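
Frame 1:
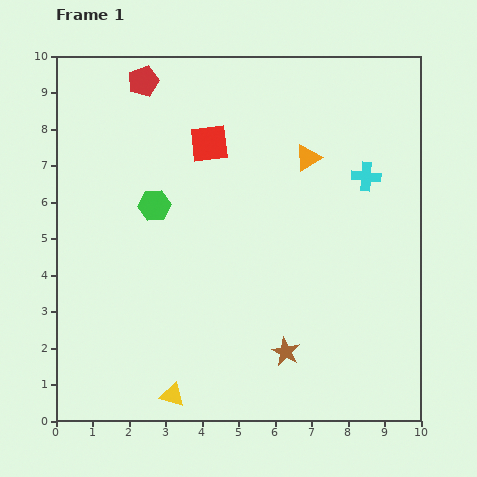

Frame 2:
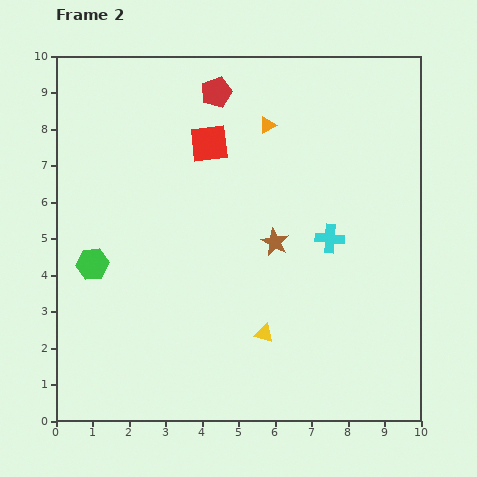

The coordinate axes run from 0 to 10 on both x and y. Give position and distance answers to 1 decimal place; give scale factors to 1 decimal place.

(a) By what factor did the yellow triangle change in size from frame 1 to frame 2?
0.8×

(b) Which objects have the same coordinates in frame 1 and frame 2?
the red square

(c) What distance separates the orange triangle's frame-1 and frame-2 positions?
1.4

The orange triangle moved from (6.9, 7.2) to (5.8, 8.1), a distance of √(1.1² + 0.9²) ≈ 1.4.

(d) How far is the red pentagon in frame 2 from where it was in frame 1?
2.0

The red pentagon moved from (2.4, 9.3) to (4.4, 9.0), a distance of √(2.0² + 0.3²) ≈ 2.0.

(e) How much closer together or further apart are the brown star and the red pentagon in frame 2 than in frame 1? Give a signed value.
-4.0

Distance in frame 1: 8.4. Distance in frame 2: 4.4.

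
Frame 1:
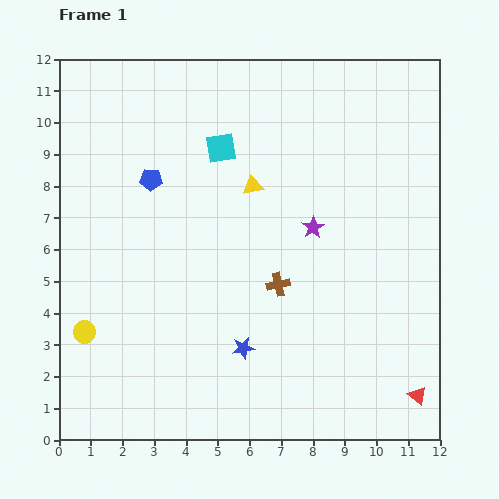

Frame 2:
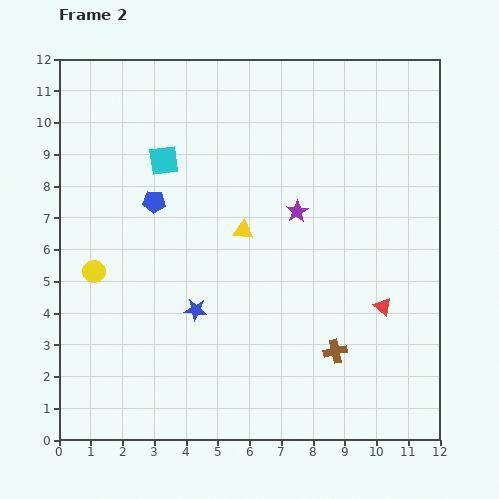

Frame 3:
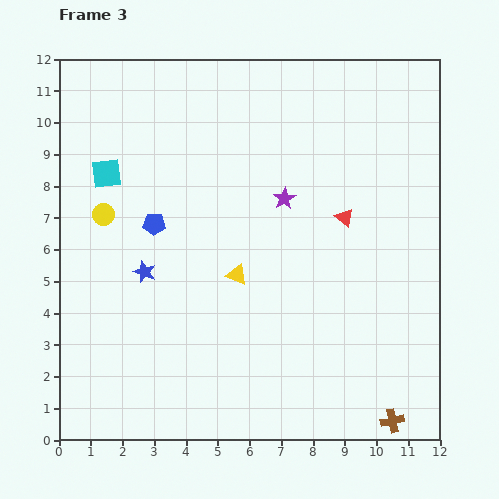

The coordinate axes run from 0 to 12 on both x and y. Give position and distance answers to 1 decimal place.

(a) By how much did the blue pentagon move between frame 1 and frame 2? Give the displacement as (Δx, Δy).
(0.1, -0.7)

The blue pentagon was at (2.9, 8.2) in frame 1 and (3.0, 7.5) in frame 2.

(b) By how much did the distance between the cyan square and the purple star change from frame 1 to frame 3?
+1.9

Distance in frame 1: 3.8. Distance in frame 3: 5.7.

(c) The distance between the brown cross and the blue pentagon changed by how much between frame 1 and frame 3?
+4.5

Distance in frame 1: 5.2. Distance in frame 3: 9.7.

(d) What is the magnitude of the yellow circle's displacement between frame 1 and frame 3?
3.7

The yellow circle moved from (0.8, 3.4) to (1.4, 7.1), a distance of √(0.6² + 3.7²) ≈ 3.7.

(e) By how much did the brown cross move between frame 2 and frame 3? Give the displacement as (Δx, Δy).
(1.8, -2.2)

The brown cross was at (8.7, 2.8) in frame 2 and (10.5, 0.6) in frame 3.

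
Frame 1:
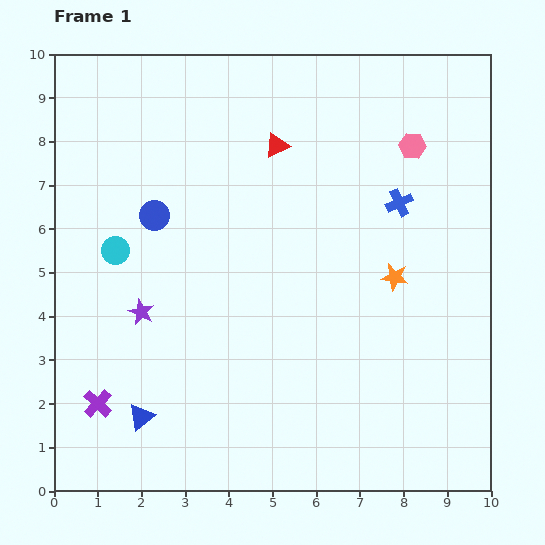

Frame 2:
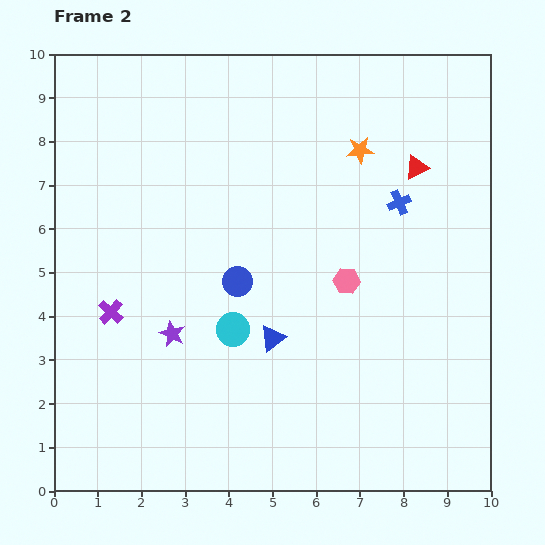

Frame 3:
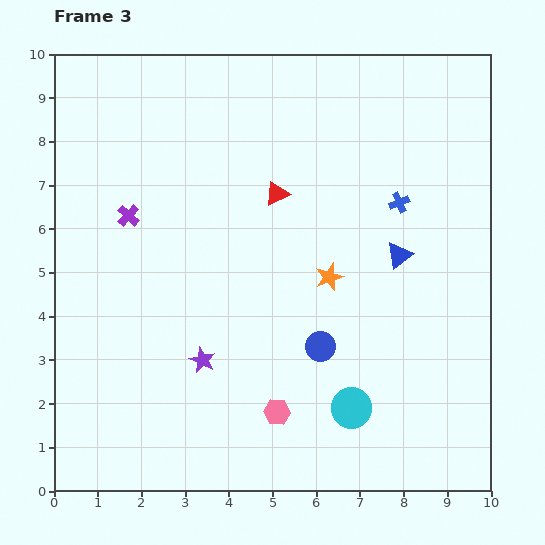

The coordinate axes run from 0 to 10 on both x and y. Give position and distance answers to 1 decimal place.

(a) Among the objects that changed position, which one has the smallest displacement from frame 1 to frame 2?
the purple star

(moved 0.9)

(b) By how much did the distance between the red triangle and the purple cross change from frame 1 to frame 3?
-3.8

Distance in frame 1: 7.2. Distance in frame 3: 3.4.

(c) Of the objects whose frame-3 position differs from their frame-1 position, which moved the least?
the red triangle

(moved 1.1)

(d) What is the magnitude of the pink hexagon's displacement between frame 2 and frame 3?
3.4

The pink hexagon moved from (6.7, 4.8) to (5.1, 1.8), a distance of √(1.6² + 3.0²) ≈ 3.4.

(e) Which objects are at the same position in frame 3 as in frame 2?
the blue cross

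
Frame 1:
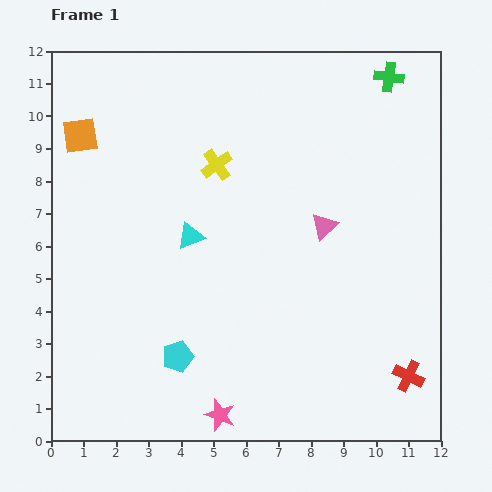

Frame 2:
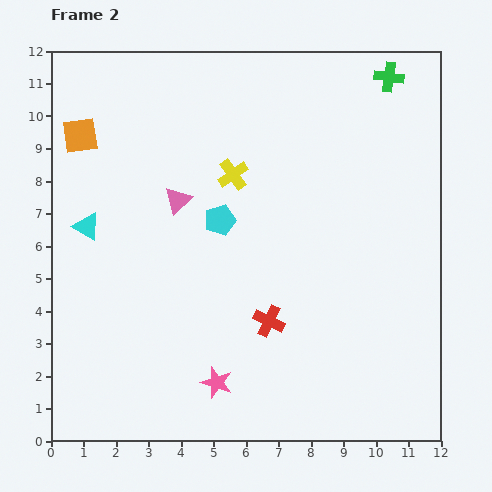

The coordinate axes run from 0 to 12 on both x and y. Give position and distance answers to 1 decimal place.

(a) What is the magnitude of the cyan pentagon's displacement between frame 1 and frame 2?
4.4

The cyan pentagon moved from (3.9, 2.6) to (5.2, 6.8), a distance of √(1.3² + 4.2²) ≈ 4.4.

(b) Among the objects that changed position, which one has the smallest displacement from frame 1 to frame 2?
the yellow cross

(moved 0.6)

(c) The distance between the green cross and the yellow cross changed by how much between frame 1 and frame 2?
-0.2

Distance in frame 1: 5.9. Distance in frame 2: 5.7.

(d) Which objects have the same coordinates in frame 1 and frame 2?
the orange square, the green cross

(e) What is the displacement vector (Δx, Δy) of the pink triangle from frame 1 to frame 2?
(-4.5, 0.8)

The pink triangle was at (8.4, 6.6) in frame 1 and (3.9, 7.4) in frame 2.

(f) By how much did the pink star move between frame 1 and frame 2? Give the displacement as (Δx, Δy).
(-0.1, 1.0)

The pink star was at (5.2, 0.8) in frame 1 and (5.1, 1.8) in frame 2.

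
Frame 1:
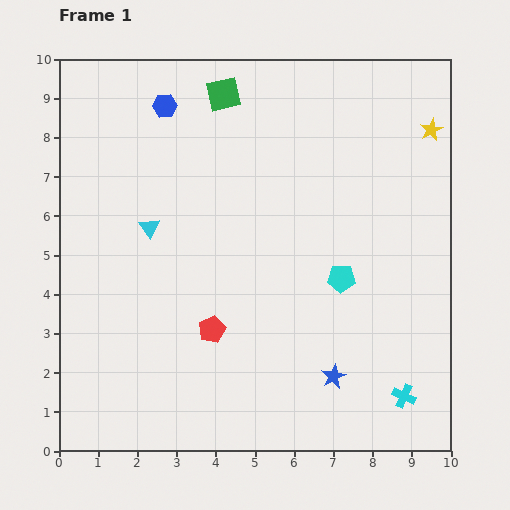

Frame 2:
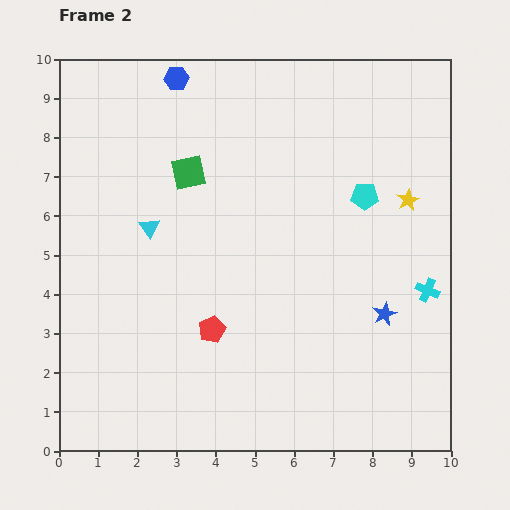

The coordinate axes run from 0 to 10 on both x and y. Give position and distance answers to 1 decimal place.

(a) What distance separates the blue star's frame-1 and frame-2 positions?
2.1

The blue star moved from (7.0, 1.9) to (8.3, 3.5), a distance of √(1.3² + 1.6²) ≈ 2.1.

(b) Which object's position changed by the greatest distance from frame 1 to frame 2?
the cyan cross

(moved 2.8; next 2.2)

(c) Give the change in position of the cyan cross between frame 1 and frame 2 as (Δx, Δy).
(0.6, 2.7)

The cyan cross was at (8.8, 1.4) in frame 1 and (9.4, 4.1) in frame 2.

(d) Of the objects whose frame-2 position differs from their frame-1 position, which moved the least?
the blue hexagon

(moved 0.8)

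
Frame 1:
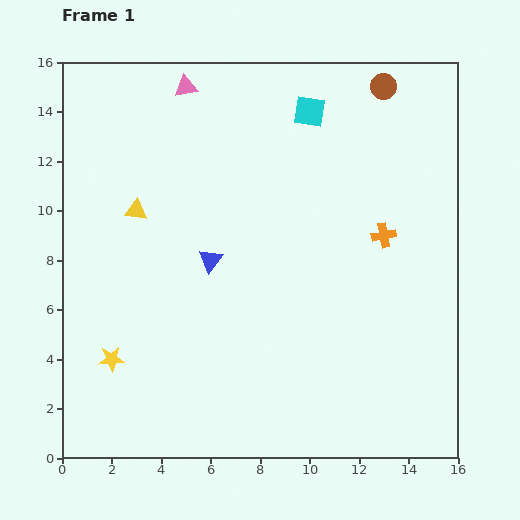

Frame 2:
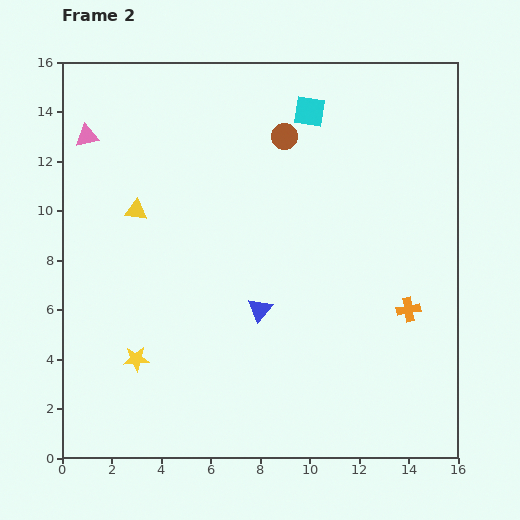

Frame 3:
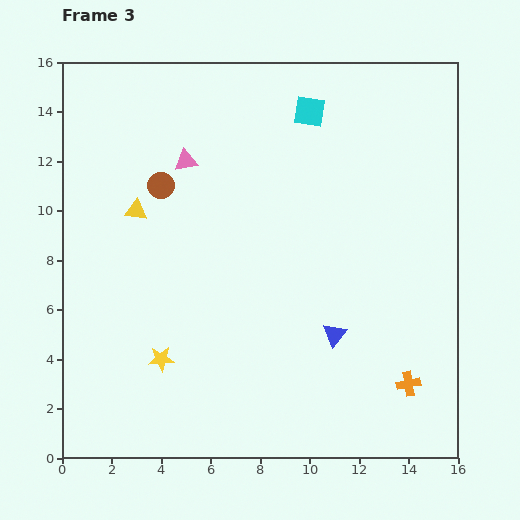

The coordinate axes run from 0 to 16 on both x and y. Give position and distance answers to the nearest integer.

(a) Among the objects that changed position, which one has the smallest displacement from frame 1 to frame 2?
the yellow star

(moved 1)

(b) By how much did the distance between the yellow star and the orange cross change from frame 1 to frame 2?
-1

Distance in frame 1: 12. Distance in frame 2: 11.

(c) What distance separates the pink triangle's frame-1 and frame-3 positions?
3

The pink triangle moved from (5, 15) to (5, 12), a distance of √(0² + 3²) ≈ 3.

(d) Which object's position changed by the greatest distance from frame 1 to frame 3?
the brown circle

(moved 10; next 6)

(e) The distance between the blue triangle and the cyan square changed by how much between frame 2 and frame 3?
+1

Distance in frame 2: 8. Distance in frame 3: 9.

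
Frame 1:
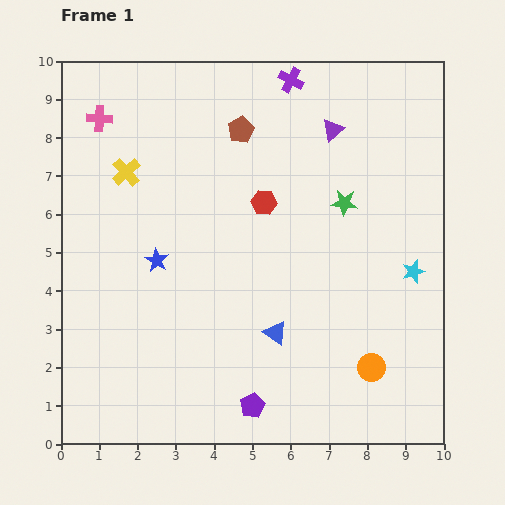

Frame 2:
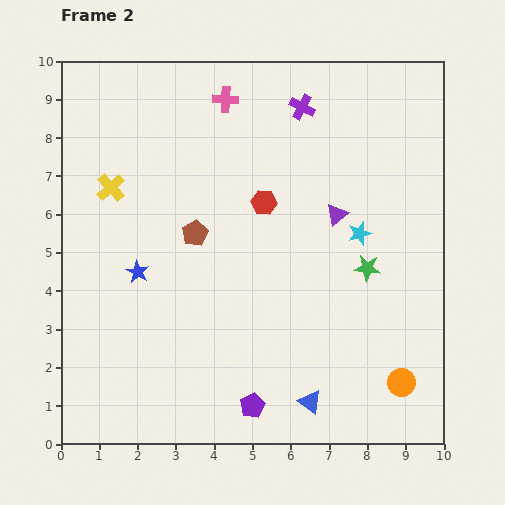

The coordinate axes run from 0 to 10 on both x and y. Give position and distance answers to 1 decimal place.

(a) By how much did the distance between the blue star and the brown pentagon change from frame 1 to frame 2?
-2.2

Distance in frame 1: 4.0. Distance in frame 2: 1.8.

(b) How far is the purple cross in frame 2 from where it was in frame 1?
0.8

The purple cross moved from (6.0, 9.5) to (6.3, 8.8), a distance of √(0.3² + 0.7²) ≈ 0.8.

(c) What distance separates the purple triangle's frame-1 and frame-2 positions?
2.2

The purple triangle moved from (7.1, 8.2) to (7.2, 6.0), a distance of √(0.1² + 2.2²) ≈ 2.2.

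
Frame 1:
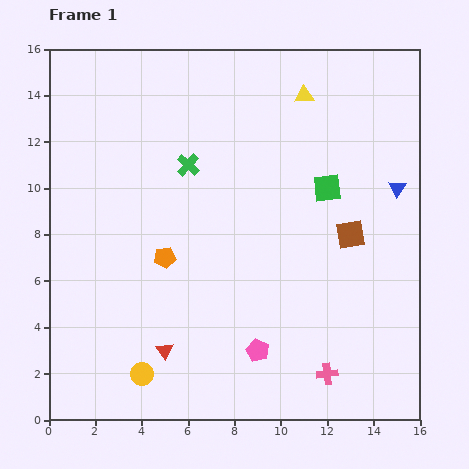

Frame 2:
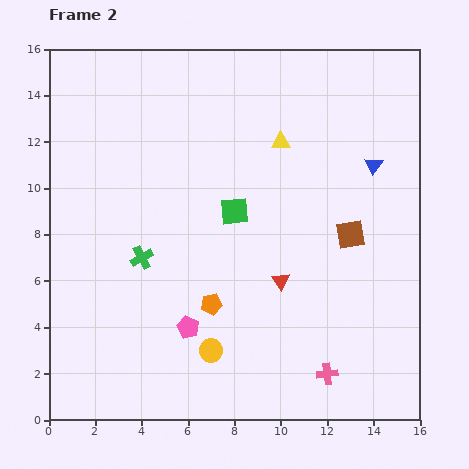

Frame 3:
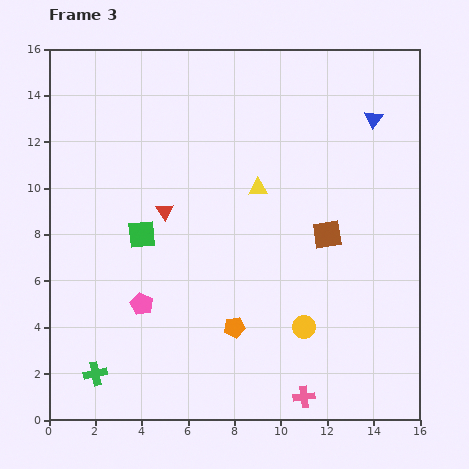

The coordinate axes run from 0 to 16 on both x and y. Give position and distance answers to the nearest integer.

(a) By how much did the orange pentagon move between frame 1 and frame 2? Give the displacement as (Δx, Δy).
(2, -2)

The orange pentagon was at (5, 7) in frame 1 and (7, 5) in frame 2.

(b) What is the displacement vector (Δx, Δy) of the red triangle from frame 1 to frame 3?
(0, 6)

The red triangle was at (5, 3) in frame 1 and (5, 9) in frame 3.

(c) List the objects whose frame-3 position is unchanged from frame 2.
none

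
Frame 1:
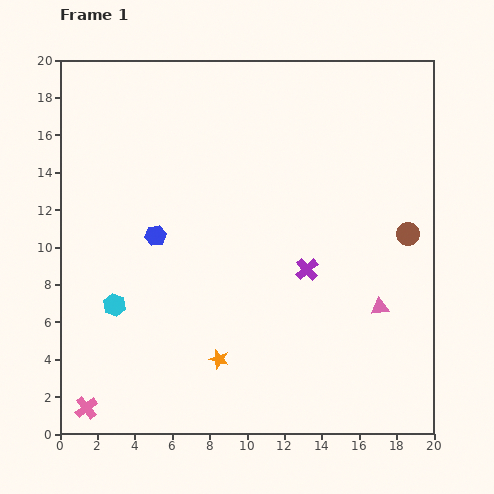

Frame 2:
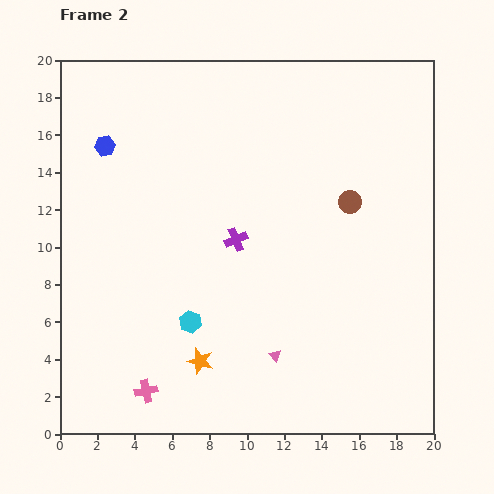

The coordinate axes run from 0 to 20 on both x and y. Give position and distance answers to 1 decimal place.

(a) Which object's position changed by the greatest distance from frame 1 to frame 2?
the pink triangle

(moved 6.2; next 5.5)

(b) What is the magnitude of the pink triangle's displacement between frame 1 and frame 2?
6.2

The pink triangle moved from (17.1, 6.8) to (11.5, 4.2), a distance of √(5.6² + 2.6²) ≈ 6.2.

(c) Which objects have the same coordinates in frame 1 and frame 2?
none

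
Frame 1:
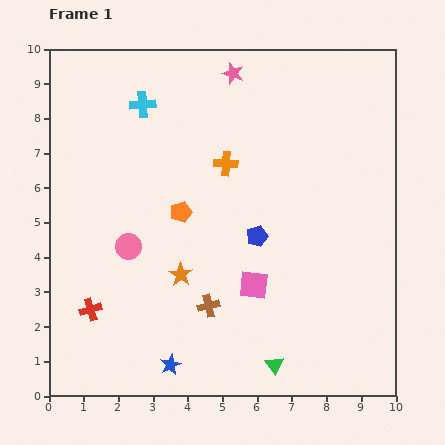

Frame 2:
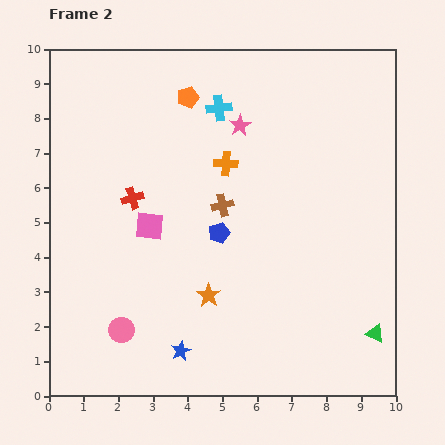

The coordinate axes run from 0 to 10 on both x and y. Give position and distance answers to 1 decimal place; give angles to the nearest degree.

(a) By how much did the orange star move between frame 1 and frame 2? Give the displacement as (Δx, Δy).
(0.8, -0.6)

The orange star was at (3.8, 3.5) in frame 1 and (4.6, 2.9) in frame 2.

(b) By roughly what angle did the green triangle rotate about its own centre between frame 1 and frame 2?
29° counter-clockwise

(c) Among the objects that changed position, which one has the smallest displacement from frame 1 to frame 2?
the blue star

(moved 0.5)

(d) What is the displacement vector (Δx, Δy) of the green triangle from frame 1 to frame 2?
(2.9, 0.9)

The green triangle was at (6.5, 0.9) in frame 1 and (9.4, 1.8) in frame 2.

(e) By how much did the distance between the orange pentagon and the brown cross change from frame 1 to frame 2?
+0.5

Distance in frame 1: 2.8. Distance in frame 2: 3.3.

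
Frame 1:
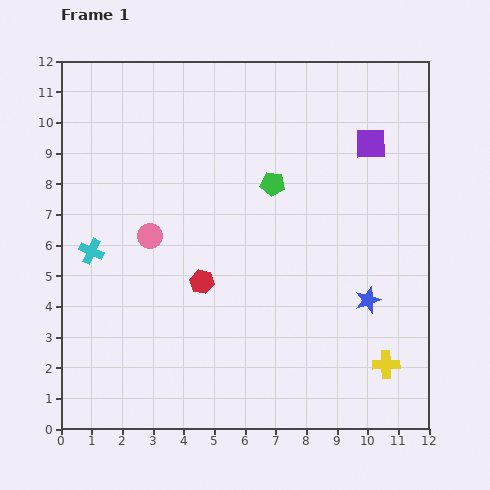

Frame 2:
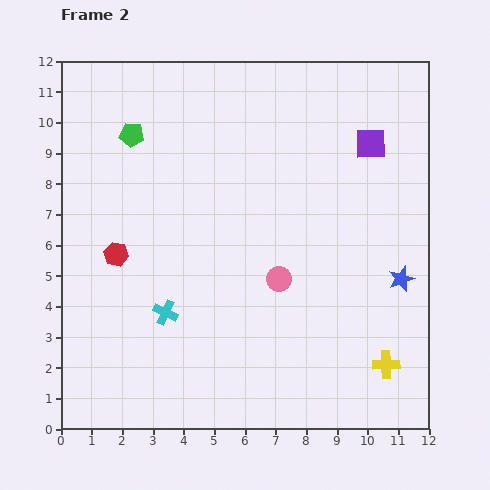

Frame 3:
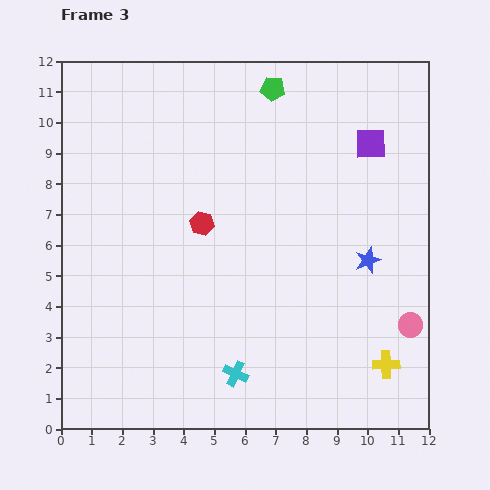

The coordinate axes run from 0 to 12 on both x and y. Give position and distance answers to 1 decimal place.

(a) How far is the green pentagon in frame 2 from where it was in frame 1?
4.9

The green pentagon moved from (6.9, 8.0) to (2.3, 9.6), a distance of √(4.6² + 1.6²) ≈ 4.9.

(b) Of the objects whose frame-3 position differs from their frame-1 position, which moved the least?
the blue star

(moved 1.3)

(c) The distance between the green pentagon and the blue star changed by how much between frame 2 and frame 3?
-3.6

Distance in frame 2: 10.0. Distance in frame 3: 6.4.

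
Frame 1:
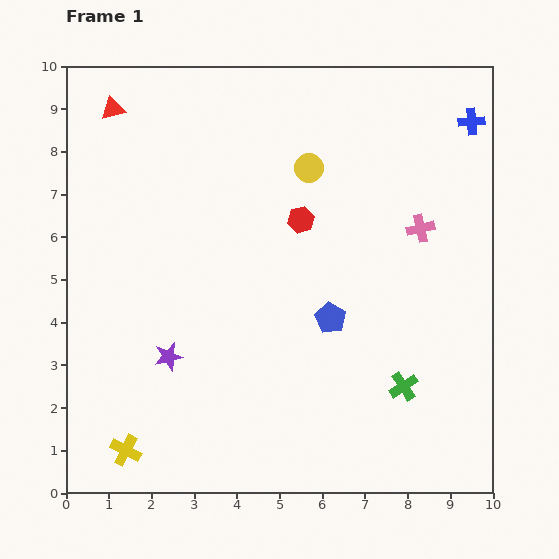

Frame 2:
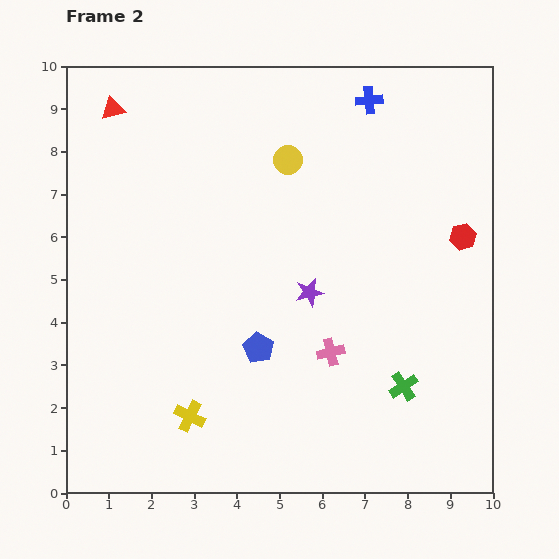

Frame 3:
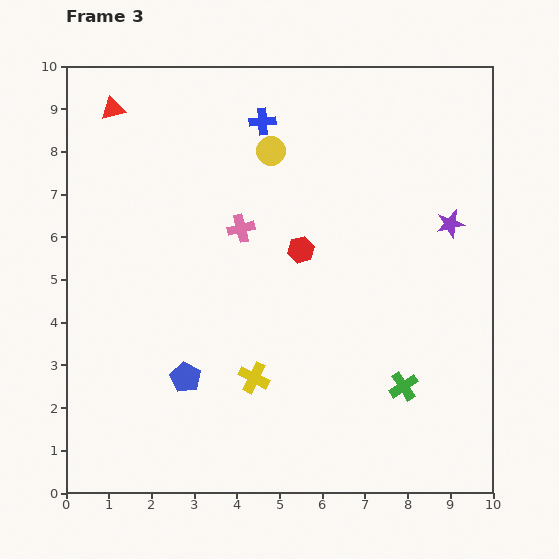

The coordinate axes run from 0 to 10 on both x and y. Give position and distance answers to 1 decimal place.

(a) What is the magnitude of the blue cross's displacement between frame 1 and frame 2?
2.5

The blue cross moved from (9.5, 8.7) to (7.1, 9.2), a distance of √(2.4² + 0.5²) ≈ 2.5.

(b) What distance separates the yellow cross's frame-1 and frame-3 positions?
3.4

The yellow cross moved from (1.4, 1.0) to (4.4, 2.7), a distance of √(3.0² + 1.7²) ≈ 3.4.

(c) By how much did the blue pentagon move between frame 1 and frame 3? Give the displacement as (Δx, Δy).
(-3.4, -1.4)

The blue pentagon was at (6.2, 4.1) in frame 1 and (2.8, 2.7) in frame 3.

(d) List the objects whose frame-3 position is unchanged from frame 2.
the red triangle, the green cross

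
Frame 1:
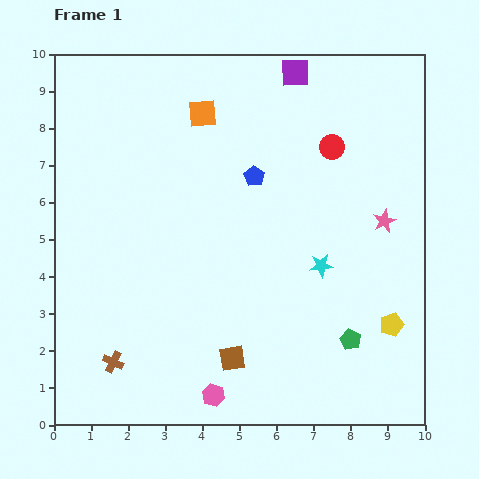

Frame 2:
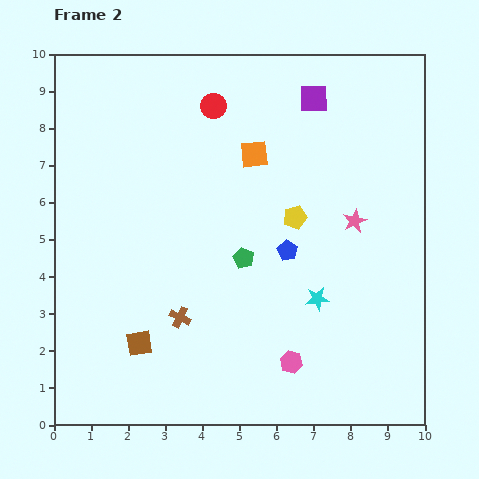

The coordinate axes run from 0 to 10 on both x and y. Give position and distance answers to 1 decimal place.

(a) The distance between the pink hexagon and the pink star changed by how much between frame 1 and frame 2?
-2.4

Distance in frame 1: 6.6. Distance in frame 2: 4.2.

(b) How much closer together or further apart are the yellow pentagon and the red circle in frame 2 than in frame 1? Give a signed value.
-1.4

Distance in frame 1: 5.1. Distance in frame 2: 3.7.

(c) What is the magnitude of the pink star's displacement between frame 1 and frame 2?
0.8

The pink star moved from (8.9, 5.5) to (8.1, 5.5), a distance of √(0.8² + 0.0²) ≈ 0.8.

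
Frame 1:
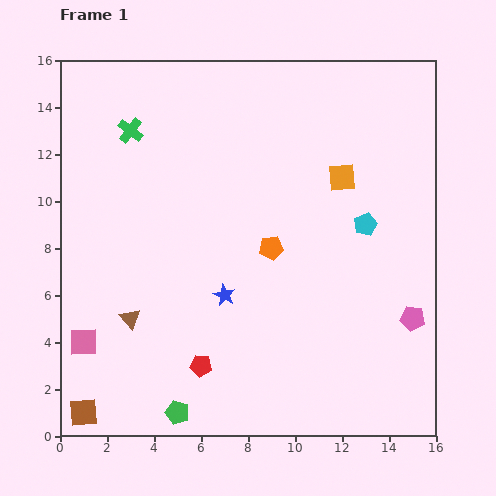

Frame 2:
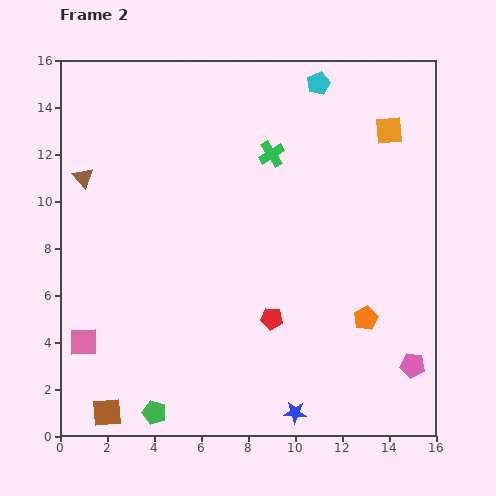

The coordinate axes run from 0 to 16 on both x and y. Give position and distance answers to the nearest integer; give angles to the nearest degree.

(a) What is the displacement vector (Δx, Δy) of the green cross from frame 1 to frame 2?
(6, -1)

The green cross was at (3, 13) in frame 1 and (9, 12) in frame 2.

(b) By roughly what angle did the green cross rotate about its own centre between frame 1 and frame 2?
19° clockwise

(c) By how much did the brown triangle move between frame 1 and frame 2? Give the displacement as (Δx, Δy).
(-2, 6)

The brown triangle was at (3, 5) in frame 1 and (1, 11) in frame 2.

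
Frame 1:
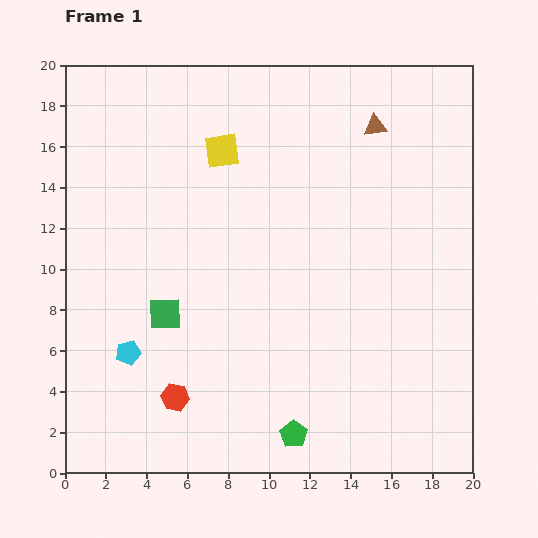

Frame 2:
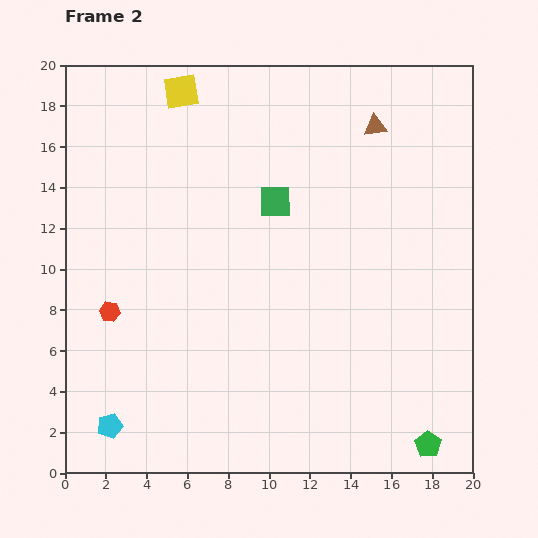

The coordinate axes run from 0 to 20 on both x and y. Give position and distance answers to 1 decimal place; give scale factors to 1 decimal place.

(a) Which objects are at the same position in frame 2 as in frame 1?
the brown triangle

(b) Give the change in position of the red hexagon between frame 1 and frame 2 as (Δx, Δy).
(-3.2, 4.2)

The red hexagon was at (5.4, 3.7) in frame 1 and (2.2, 7.9) in frame 2.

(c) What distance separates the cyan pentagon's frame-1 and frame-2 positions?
3.7

The cyan pentagon moved from (3.1, 5.9) to (2.2, 2.3), a distance of √(0.9² + 3.6²) ≈ 3.7.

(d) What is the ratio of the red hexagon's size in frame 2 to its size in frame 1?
0.7×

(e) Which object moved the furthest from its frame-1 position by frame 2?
the green square

(moved 7.7; next 6.6)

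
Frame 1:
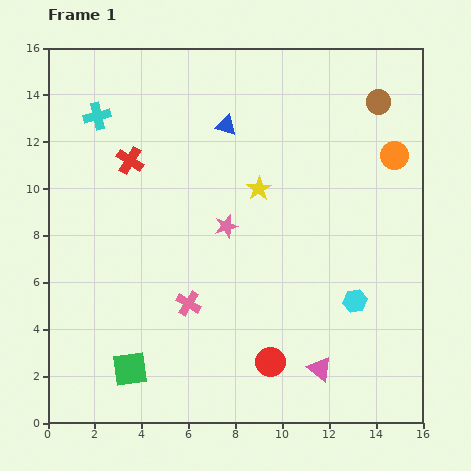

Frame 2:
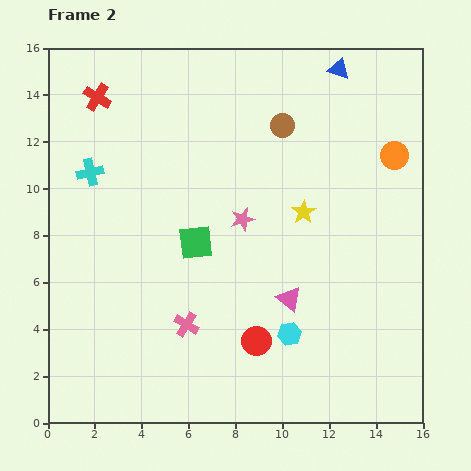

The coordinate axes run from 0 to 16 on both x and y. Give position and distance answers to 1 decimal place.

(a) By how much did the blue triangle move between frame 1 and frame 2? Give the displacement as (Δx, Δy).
(4.8, 2.4)

The blue triangle was at (7.6, 12.7) in frame 1 and (12.4, 15.1) in frame 2.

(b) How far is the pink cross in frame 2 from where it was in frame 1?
0.9

The pink cross moved from (6.0, 5.1) to (5.9, 4.2), a distance of √(0.1² + 0.9²) ≈ 0.9.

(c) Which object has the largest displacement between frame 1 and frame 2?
the green square

(moved 6.1; next 5.4)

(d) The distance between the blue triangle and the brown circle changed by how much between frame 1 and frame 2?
-3.2

Distance in frame 1: 6.6. Distance in frame 2: 3.4.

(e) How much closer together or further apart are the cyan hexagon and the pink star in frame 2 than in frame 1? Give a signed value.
-1.1

Distance in frame 1: 6.4. Distance in frame 2: 5.3.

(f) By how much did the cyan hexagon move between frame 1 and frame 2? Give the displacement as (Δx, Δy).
(-2.8, -1.4)

The cyan hexagon was at (13.1, 5.2) in frame 1 and (10.3, 3.8) in frame 2.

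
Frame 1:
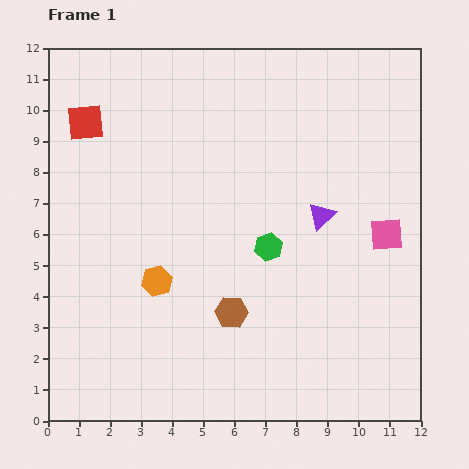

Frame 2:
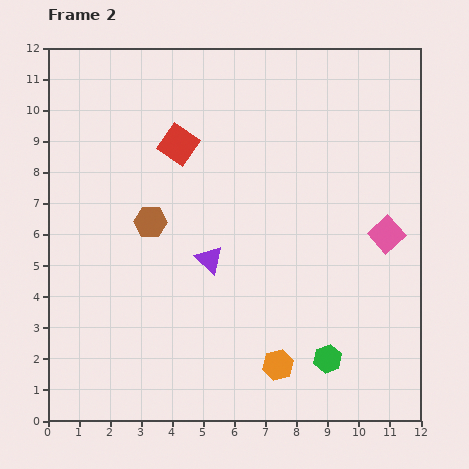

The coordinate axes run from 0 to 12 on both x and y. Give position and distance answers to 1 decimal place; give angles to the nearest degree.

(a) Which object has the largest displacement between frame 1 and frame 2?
the orange hexagon

(moved 4.7; next 4.1)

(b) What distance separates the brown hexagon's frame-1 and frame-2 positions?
3.9

The brown hexagon moved from (5.9, 3.5) to (3.3, 6.4), a distance of √(2.6² + 2.9²) ≈ 3.9.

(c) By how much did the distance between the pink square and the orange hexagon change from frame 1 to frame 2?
-2.1

Distance in frame 1: 7.6. Distance in frame 2: 5.5.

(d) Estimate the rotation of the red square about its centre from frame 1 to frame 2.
40° clockwise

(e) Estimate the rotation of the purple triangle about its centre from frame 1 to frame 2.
32° counter-clockwise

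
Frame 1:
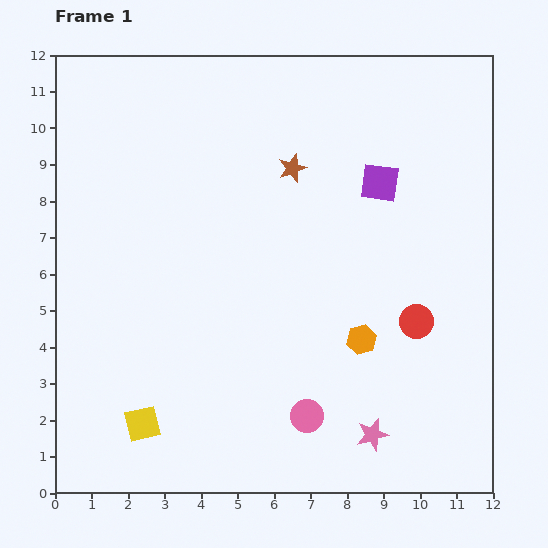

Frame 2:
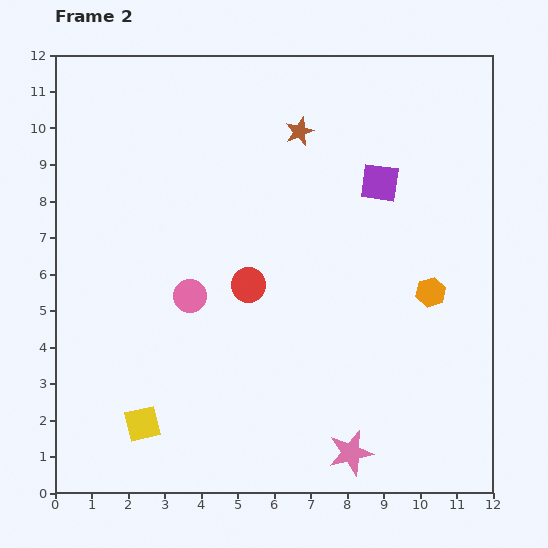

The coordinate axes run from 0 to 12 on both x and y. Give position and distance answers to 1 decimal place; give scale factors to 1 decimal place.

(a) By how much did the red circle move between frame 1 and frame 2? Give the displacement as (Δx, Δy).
(-4.6, 1.0)

The red circle was at (9.9, 4.7) in frame 1 and (5.3, 5.7) in frame 2.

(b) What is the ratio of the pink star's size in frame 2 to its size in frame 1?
1.4×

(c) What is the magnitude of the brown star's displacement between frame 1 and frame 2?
1.0

The brown star moved from (6.5, 8.9) to (6.7, 9.9), a distance of √(0.2² + 1.0²) ≈ 1.0.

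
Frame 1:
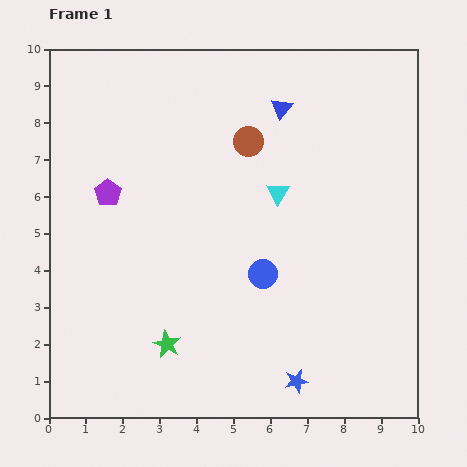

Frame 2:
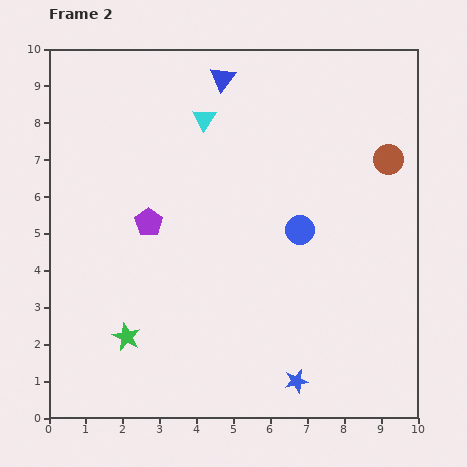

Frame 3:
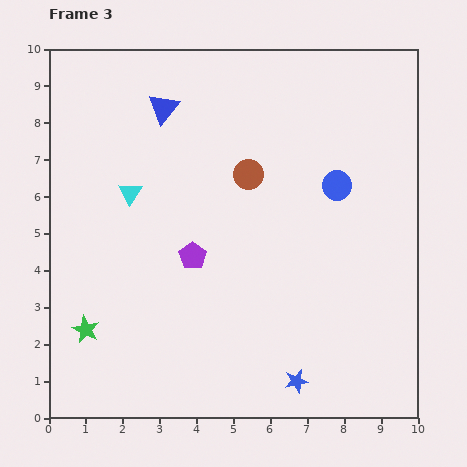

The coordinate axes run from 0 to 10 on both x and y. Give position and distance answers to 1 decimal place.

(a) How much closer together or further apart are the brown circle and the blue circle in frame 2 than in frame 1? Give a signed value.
-0.5

Distance in frame 1: 3.6. Distance in frame 2: 3.1.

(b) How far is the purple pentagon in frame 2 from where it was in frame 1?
1.4

The purple pentagon moved from (1.6, 6.1) to (2.7, 5.3), a distance of √(1.1² + 0.8²) ≈ 1.4.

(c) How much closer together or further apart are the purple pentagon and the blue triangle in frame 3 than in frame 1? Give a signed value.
-1.1

Distance in frame 1: 5.2. Distance in frame 3: 4.1.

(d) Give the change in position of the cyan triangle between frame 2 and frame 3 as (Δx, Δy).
(-2.0, -2.0)

The cyan triangle was at (4.2, 8.1) in frame 2 and (2.2, 6.1) in frame 3.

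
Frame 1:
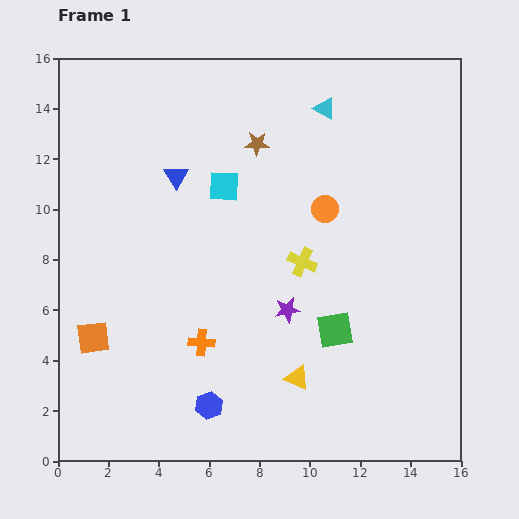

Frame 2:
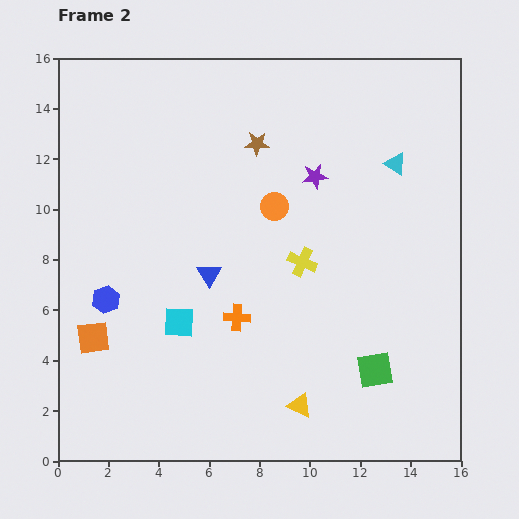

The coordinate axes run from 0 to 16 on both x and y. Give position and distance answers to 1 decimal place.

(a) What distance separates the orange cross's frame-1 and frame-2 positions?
1.7

The orange cross moved from (5.7, 4.7) to (7.1, 5.7), a distance of √(1.4² + 1.0²) ≈ 1.7.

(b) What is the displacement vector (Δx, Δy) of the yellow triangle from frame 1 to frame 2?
(0.1, -1.1)

The yellow triangle was at (9.5, 3.3) in frame 1 and (9.6, 2.2) in frame 2.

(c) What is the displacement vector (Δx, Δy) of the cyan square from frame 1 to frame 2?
(-1.8, -5.4)

The cyan square was at (6.6, 10.9) in frame 1 and (4.8, 5.5) in frame 2.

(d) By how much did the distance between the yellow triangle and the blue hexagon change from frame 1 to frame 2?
+5.1

Distance in frame 1: 3.7. Distance in frame 2: 8.8.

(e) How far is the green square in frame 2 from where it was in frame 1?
2.3

The green square moved from (11.0, 5.2) to (12.6, 3.6), a distance of √(1.6² + 1.6²) ≈ 2.3.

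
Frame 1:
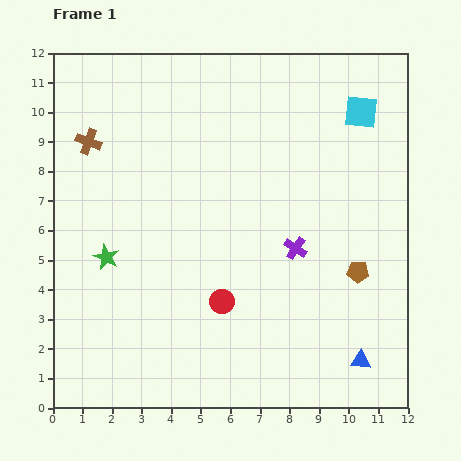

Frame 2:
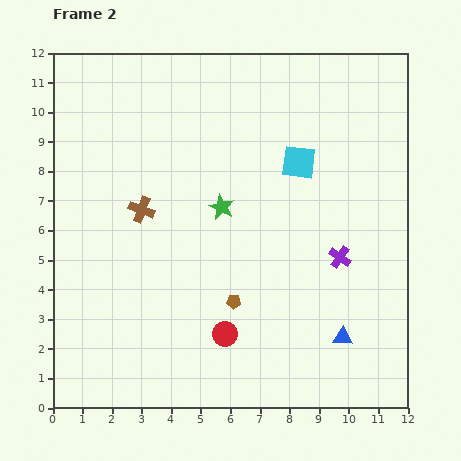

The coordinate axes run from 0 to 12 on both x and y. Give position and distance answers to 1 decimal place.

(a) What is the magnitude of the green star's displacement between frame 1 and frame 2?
4.3

The green star moved from (1.8, 5.1) to (5.7, 6.8), a distance of √(3.9² + 1.7²) ≈ 4.3.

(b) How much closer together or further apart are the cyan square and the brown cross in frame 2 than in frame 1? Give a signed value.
-3.8

Distance in frame 1: 9.3. Distance in frame 2: 5.5.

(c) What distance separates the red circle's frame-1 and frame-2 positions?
1.1

The red circle moved from (5.7, 3.6) to (5.8, 2.5), a distance of √(0.1² + 1.1²) ≈ 1.1.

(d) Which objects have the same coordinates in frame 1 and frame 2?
none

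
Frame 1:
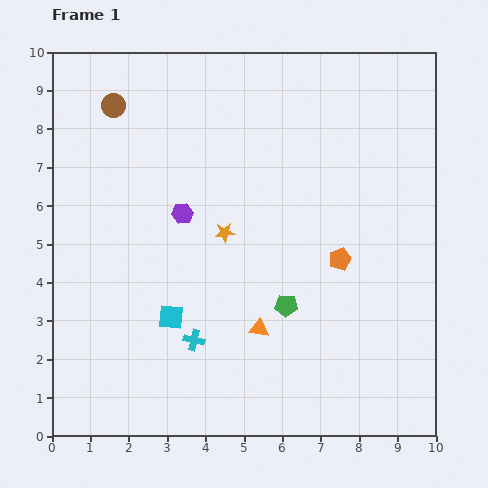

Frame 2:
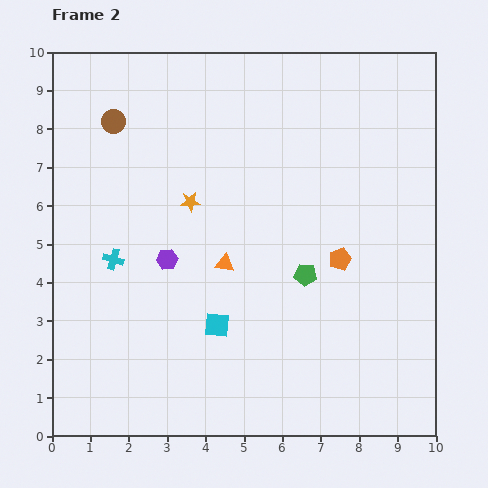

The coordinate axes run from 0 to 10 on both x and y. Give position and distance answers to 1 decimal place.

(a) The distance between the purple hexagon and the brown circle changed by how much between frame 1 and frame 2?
+0.6

Distance in frame 1: 3.3. Distance in frame 2: 3.9.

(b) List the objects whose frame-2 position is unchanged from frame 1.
the orange pentagon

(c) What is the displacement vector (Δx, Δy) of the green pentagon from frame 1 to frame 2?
(0.5, 0.8)

The green pentagon was at (6.1, 3.4) in frame 1 and (6.6, 4.2) in frame 2.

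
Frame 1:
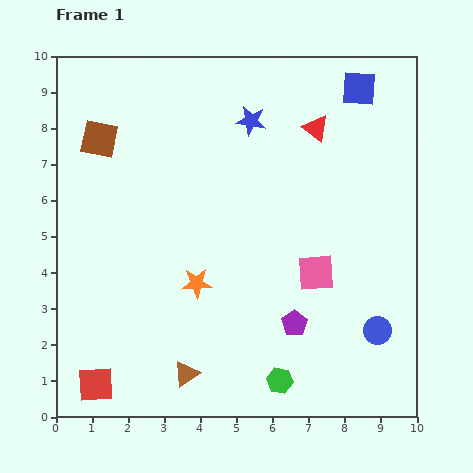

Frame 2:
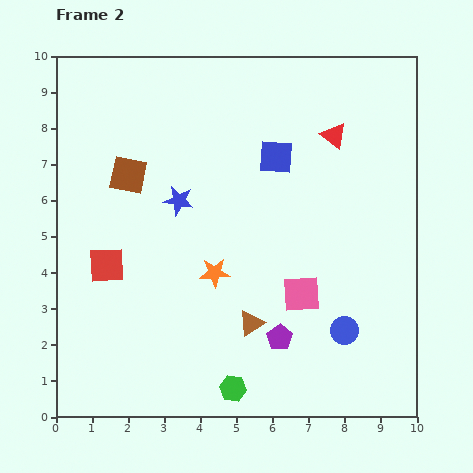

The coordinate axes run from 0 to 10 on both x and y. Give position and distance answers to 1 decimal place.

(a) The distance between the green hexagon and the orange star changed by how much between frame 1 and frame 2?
-0.3

Distance in frame 1: 3.5. Distance in frame 2: 3.2.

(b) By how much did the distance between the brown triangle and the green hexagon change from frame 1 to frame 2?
-0.7

Distance in frame 1: 2.6. Distance in frame 2: 1.9.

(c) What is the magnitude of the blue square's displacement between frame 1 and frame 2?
3.0

The blue square moved from (8.4, 9.1) to (6.1, 7.2), a distance of √(2.3² + 1.9²) ≈ 3.0.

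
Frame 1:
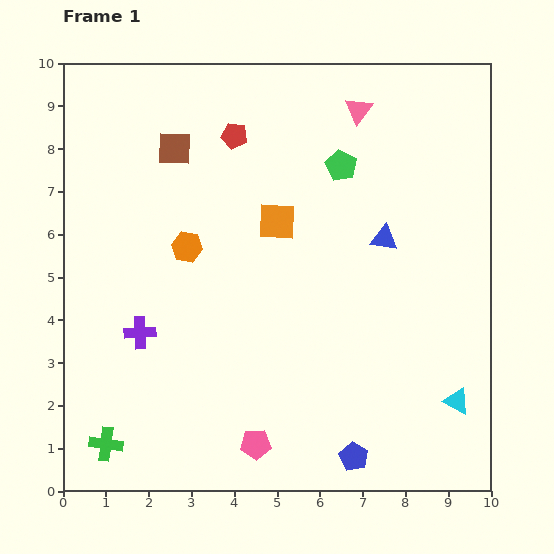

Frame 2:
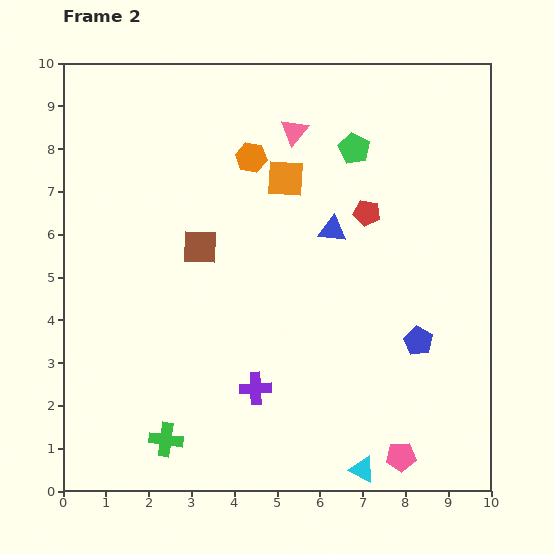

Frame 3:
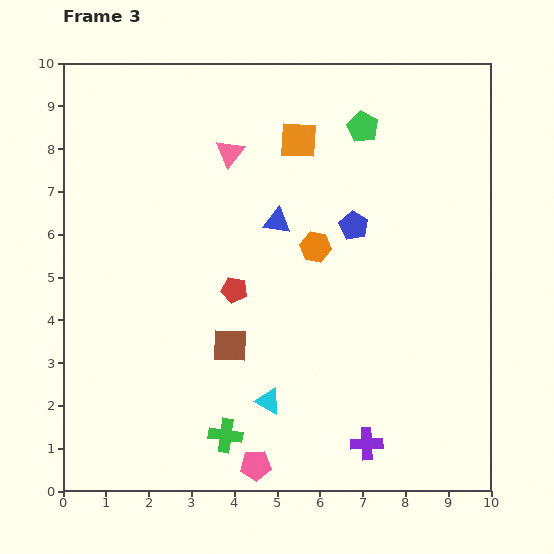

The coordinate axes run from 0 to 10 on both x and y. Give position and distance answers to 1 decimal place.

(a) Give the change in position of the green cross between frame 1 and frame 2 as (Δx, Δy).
(1.4, 0.1)

The green cross was at (1.0, 1.1) in frame 1 and (2.4, 1.2) in frame 2.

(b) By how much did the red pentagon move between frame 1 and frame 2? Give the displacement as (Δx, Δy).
(3.1, -1.8)

The red pentagon was at (4.0, 8.3) in frame 1 and (7.1, 6.5) in frame 2.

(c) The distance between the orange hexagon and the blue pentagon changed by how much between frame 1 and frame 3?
-5.3

Distance in frame 1: 6.3. Distance in frame 3: 1.0.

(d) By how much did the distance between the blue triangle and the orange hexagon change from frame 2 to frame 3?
-1.4

Distance in frame 2: 2.5. Distance in frame 3: 1.1.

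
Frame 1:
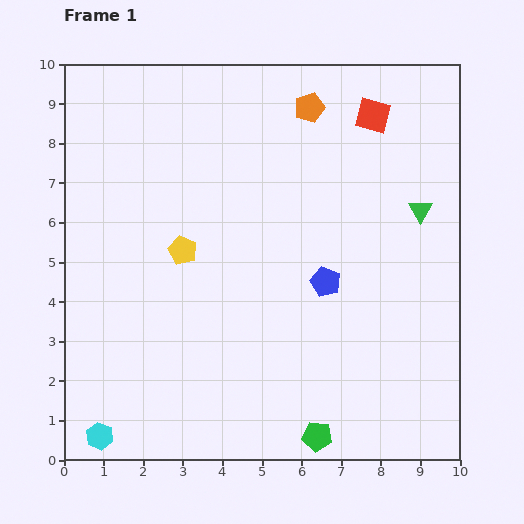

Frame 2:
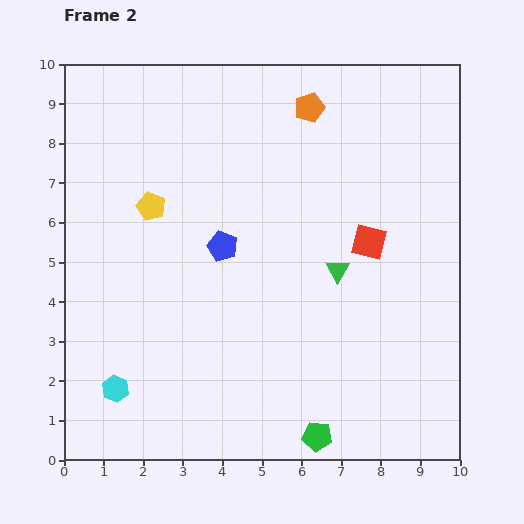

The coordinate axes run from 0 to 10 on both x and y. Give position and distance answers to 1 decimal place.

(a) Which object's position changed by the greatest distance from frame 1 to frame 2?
the red square

(moved 3.2; next 2.8)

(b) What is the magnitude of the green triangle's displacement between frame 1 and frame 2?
2.6

The green triangle moved from (9.0, 6.3) to (6.9, 4.8), a distance of √(2.1² + 1.5²) ≈ 2.6.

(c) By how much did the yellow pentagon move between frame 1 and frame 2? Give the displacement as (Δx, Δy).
(-0.8, 1.1)

The yellow pentagon was at (3.0, 5.3) in frame 1 and (2.2, 6.4) in frame 2.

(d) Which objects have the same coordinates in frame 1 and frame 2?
the green pentagon, the orange pentagon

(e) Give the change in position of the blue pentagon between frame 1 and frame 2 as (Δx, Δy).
(-2.6, 0.9)

The blue pentagon was at (6.6, 4.5) in frame 1 and (4.0, 5.4) in frame 2.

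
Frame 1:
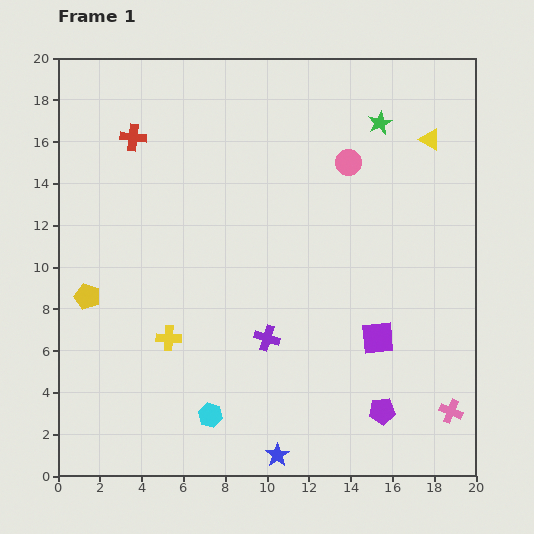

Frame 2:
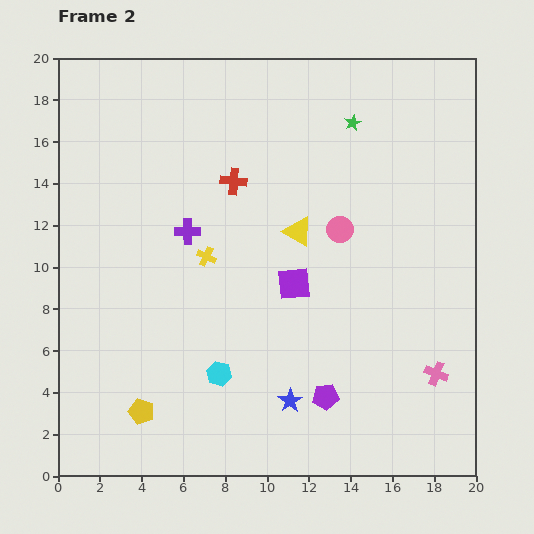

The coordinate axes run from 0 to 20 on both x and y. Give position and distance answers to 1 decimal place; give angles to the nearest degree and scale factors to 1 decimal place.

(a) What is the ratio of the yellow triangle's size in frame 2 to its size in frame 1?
1.4×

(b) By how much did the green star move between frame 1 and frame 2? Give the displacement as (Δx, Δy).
(-1.3, 0.0)

The green star was at (15.4, 16.9) in frame 1 and (14.1, 16.9) in frame 2.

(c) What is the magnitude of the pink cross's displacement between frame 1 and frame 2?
1.9

The pink cross moved from (18.8, 3.1) to (18.1, 4.9), a distance of √(0.7² + 1.8²) ≈ 1.9.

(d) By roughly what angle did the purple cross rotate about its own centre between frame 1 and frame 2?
19° counter-clockwise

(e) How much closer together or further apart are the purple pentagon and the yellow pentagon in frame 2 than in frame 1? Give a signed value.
-6.3

Distance in frame 1: 15.1. Distance in frame 2: 8.8.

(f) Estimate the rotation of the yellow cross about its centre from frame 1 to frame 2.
23° clockwise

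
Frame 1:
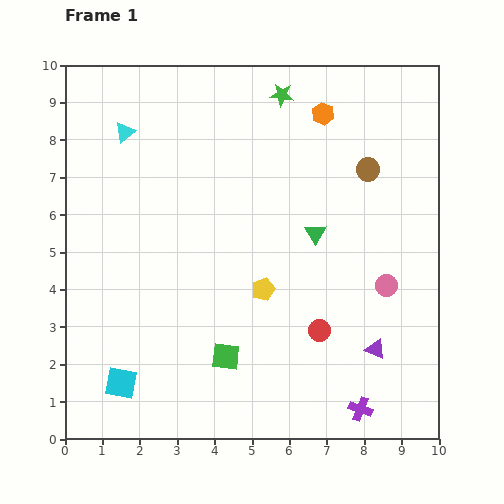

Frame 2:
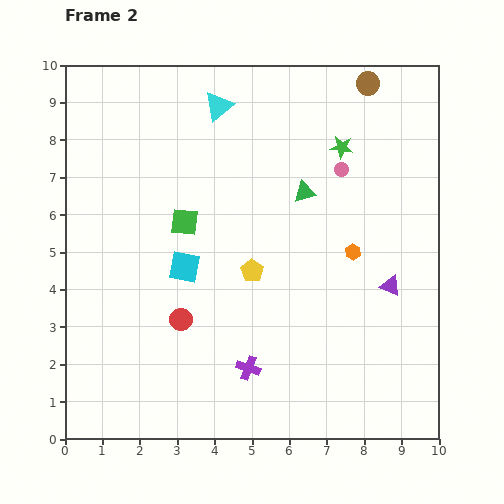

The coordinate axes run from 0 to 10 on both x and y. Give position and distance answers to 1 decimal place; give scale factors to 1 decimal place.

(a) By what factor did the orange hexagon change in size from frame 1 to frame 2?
0.7×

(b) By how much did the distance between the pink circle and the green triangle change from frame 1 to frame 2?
-1.2

Distance in frame 1: 2.4. Distance in frame 2: 1.2.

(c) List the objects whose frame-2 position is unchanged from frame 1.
none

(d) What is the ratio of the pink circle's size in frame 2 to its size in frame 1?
0.6×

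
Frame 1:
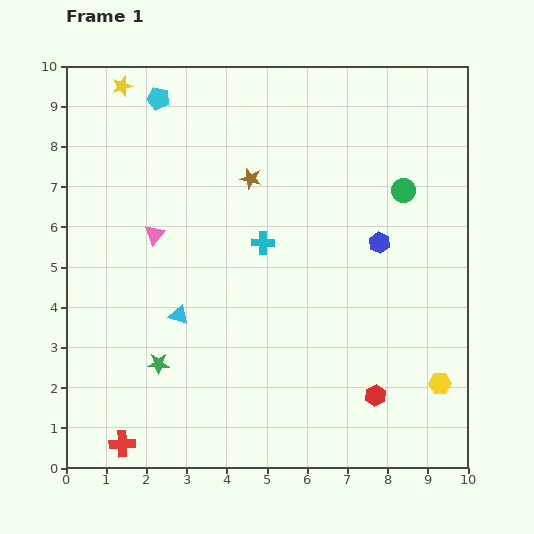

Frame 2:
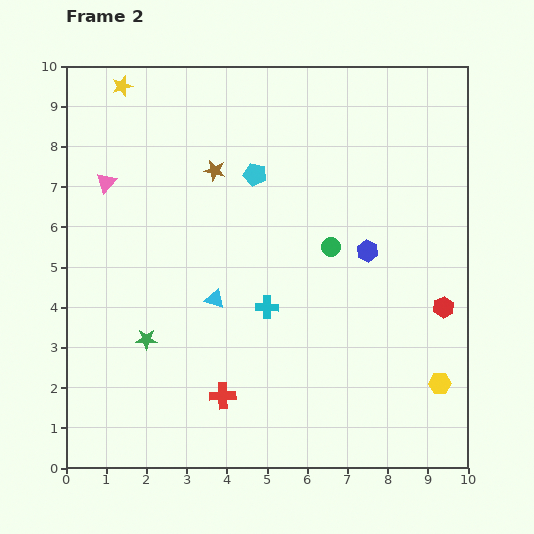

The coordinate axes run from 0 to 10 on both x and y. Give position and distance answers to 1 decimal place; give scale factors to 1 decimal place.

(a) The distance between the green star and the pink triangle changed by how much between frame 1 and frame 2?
+0.8

Distance in frame 1: 3.2. Distance in frame 2: 4.0.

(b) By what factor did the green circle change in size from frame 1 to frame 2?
0.8×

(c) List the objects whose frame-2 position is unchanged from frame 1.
the yellow hexagon, the yellow star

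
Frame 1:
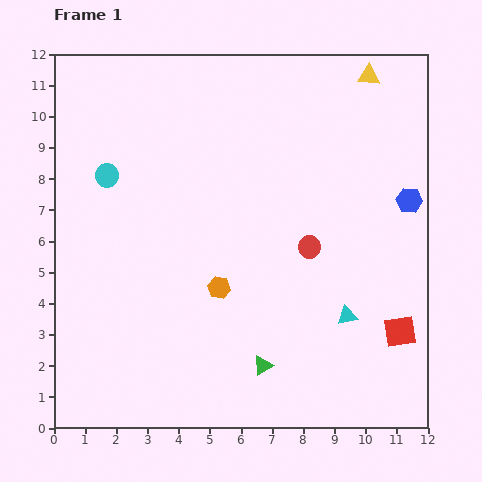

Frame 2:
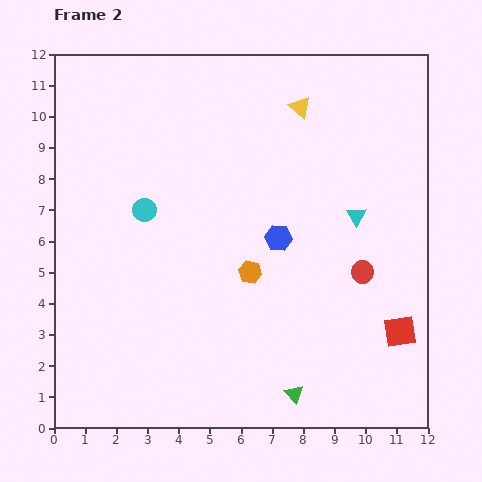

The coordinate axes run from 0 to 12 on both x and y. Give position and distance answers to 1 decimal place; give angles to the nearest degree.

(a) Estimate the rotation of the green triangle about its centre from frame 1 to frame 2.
40° counter-clockwise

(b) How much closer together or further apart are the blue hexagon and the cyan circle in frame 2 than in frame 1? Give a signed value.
-5.3

Distance in frame 1: 9.7. Distance in frame 2: 4.4.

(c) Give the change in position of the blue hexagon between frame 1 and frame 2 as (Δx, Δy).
(-4.2, -1.2)

The blue hexagon was at (11.4, 7.3) in frame 1 and (7.2, 6.1) in frame 2.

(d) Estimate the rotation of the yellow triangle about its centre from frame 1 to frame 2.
38° clockwise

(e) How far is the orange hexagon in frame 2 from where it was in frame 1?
1.1

The orange hexagon moved from (5.3, 4.5) to (6.3, 5.0), a distance of √(1.0² + 0.5²) ≈ 1.1.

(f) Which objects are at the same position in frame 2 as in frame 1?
the red square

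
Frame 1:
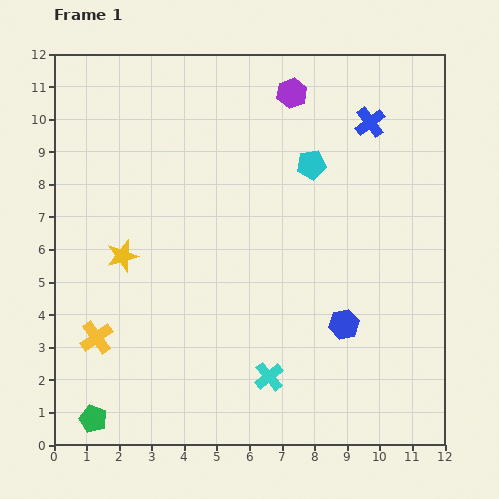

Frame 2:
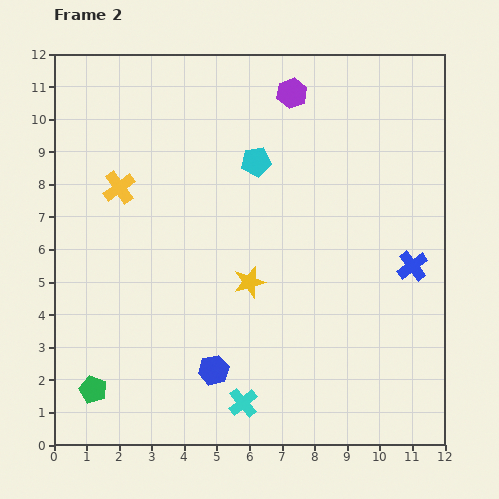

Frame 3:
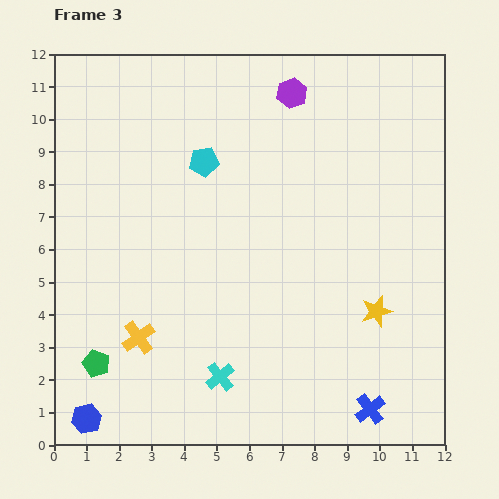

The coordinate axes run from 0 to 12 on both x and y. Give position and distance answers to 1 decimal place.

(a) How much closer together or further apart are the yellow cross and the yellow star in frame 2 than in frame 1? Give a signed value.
+2.3

Distance in frame 1: 2.6. Distance in frame 2: 4.9.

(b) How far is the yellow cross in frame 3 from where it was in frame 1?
1.3

The yellow cross moved from (1.3, 3.3) to (2.6, 3.3), a distance of √(1.3² + 0.0²) ≈ 1.3.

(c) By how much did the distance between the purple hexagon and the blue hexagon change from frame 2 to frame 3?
+3.0

Distance in frame 2: 8.8. Distance in frame 3: 11.8.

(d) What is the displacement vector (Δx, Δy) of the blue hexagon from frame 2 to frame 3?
(-3.9, -1.5)

The blue hexagon was at (4.9, 2.3) in frame 2 and (1.0, 0.8) in frame 3.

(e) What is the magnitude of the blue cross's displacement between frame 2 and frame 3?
4.6

The blue cross moved from (11.0, 5.5) to (9.7, 1.1), a distance of √(1.3² + 4.4²) ≈ 4.6.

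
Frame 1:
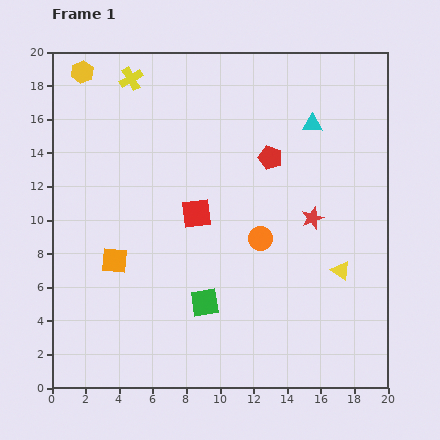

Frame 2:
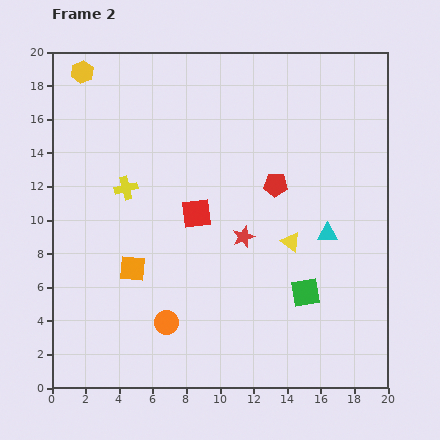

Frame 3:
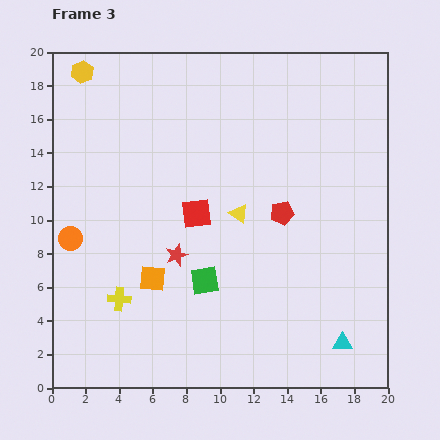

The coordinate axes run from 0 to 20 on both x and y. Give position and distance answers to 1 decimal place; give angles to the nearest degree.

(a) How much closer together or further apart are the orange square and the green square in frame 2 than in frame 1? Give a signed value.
+4.4

Distance in frame 1: 6.0. Distance in frame 2: 10.4.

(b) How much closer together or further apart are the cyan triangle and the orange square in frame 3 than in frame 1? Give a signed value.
-2.4

Distance in frame 1: 14.3. Distance in frame 3: 11.9.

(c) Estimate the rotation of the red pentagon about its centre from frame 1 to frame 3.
31° counter-clockwise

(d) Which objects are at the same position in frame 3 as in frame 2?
the red square, the yellow hexagon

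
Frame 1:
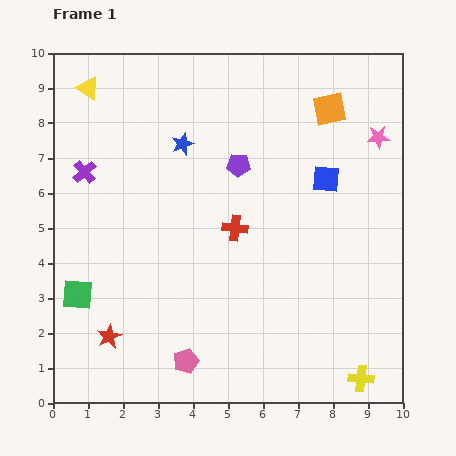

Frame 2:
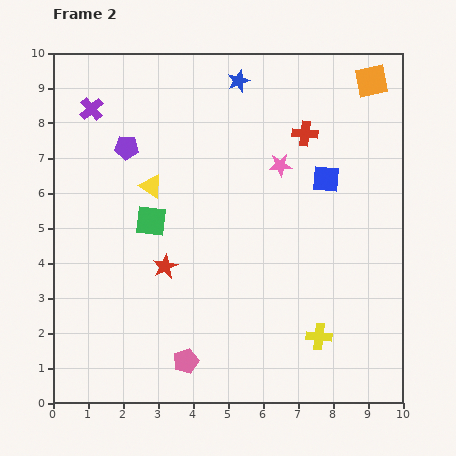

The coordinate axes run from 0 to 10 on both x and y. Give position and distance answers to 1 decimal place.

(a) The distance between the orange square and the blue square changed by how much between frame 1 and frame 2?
+1.1

Distance in frame 1: 2.0. Distance in frame 2: 3.1.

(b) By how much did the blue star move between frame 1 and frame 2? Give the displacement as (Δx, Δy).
(1.6, 1.8)

The blue star was at (3.7, 7.4) in frame 1 and (5.3, 9.2) in frame 2.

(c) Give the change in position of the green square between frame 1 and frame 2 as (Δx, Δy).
(2.1, 2.1)

The green square was at (0.7, 3.1) in frame 1 and (2.8, 5.2) in frame 2.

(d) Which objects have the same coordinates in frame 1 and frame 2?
the blue square, the pink pentagon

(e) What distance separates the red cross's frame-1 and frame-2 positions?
3.4

The red cross moved from (5.2, 5.0) to (7.2, 7.7), a distance of √(2.0² + 2.7²) ≈ 3.4.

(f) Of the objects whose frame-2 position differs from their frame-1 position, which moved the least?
the orange square

(moved 1.4)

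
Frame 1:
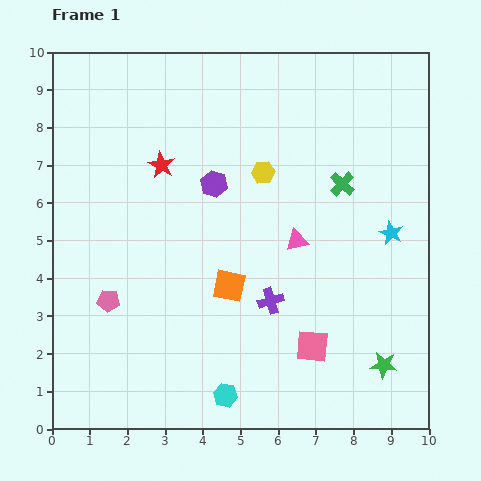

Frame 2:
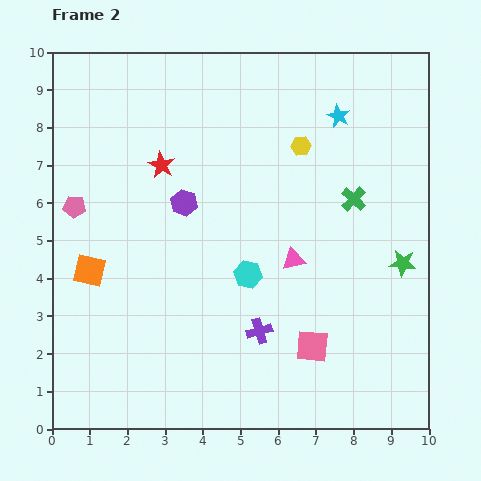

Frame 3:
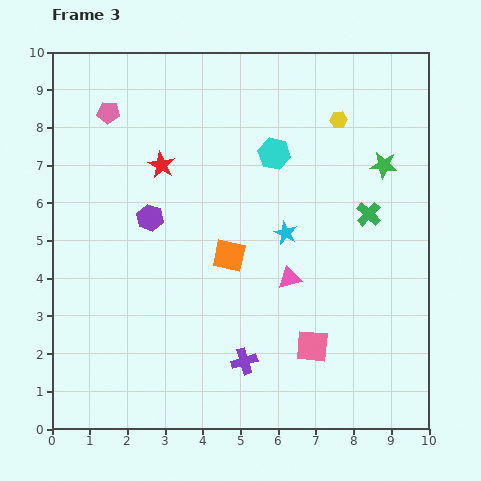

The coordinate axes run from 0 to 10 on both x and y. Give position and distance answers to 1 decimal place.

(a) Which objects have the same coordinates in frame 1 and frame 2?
the red star, the pink square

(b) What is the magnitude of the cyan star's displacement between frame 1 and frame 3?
2.8

The cyan star moved from (9.0, 5.2) to (6.2, 5.2), a distance of √(2.8² + 0.0²) ≈ 2.8.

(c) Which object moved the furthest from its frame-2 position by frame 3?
the orange square

(moved 3.7; next 3.4)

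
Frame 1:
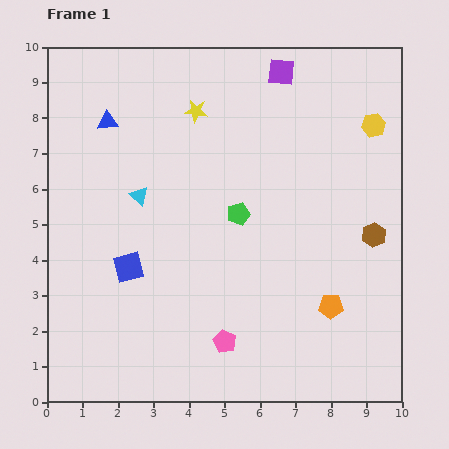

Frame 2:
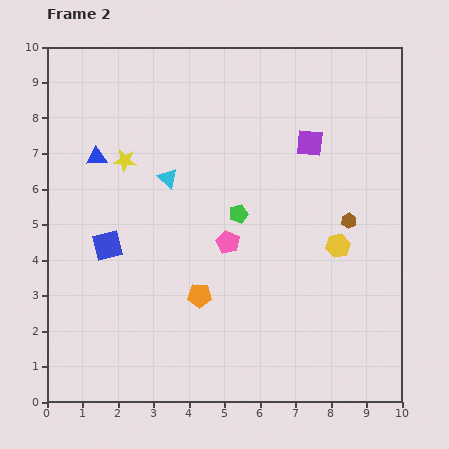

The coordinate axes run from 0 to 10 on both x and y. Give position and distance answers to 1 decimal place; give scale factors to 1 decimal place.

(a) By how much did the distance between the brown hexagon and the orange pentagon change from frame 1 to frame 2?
+2.4

Distance in frame 1: 2.3. Distance in frame 2: 4.7.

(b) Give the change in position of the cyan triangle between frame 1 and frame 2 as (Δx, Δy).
(0.8, 0.5)

The cyan triangle was at (2.6, 5.8) in frame 1 and (3.4, 6.3) in frame 2.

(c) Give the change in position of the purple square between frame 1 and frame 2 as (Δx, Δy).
(0.8, -2.0)

The purple square was at (6.6, 9.3) in frame 1 and (7.4, 7.3) in frame 2.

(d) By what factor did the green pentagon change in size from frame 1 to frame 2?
0.8×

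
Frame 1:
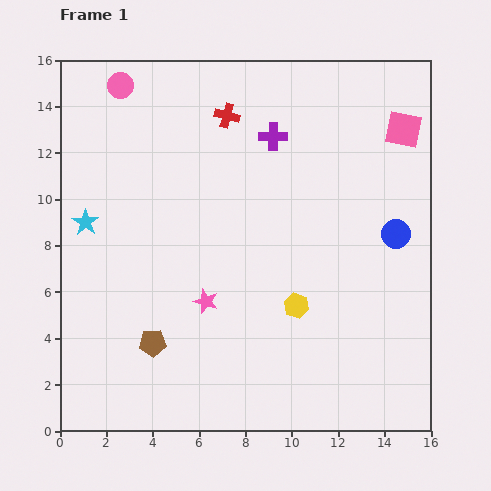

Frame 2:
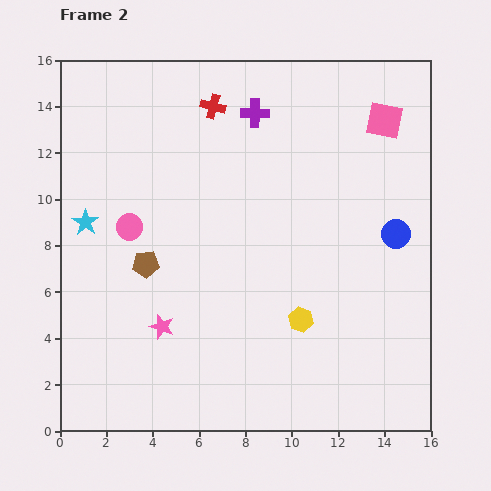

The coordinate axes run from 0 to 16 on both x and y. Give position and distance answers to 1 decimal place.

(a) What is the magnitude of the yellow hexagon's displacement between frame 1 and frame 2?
0.6

The yellow hexagon moved from (10.2, 5.4) to (10.4, 4.8), a distance of √(0.2² + 0.6²) ≈ 0.6.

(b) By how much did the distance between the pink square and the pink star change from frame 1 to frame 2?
+1.8

Distance in frame 1: 11.3. Distance in frame 2: 13.1.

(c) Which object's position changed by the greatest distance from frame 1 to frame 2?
the pink circle

(moved 6.1; next 3.4)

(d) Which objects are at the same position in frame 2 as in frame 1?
the cyan star, the blue circle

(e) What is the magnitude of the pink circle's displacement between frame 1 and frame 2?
6.1

The pink circle moved from (2.6, 14.9) to (3.0, 8.8), a distance of √(0.4² + 6.1²) ≈ 6.1.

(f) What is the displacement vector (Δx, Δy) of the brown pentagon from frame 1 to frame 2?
(-0.3, 3.4)

The brown pentagon was at (4.0, 3.8) in frame 1 and (3.7, 7.2) in frame 2.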